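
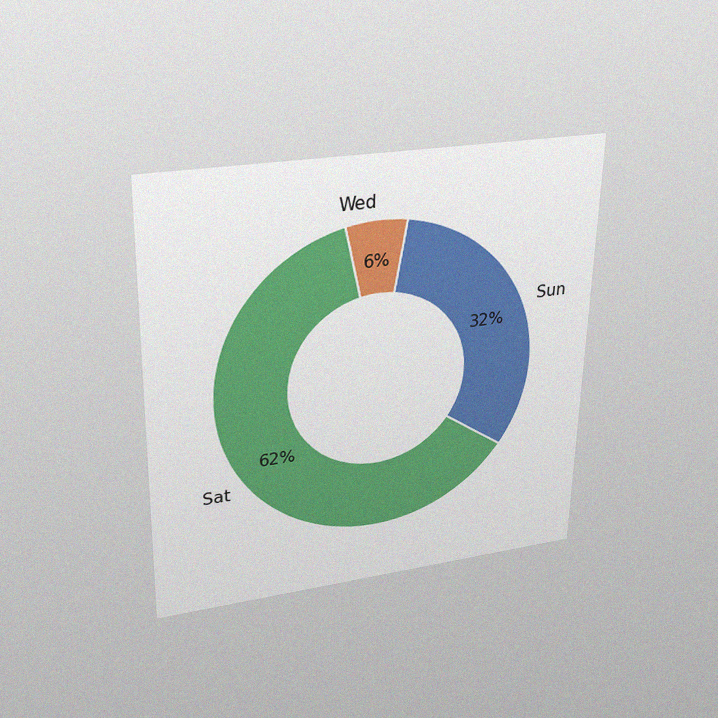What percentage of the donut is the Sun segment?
The chart is viewed slightly from above, with some photo noise. The Sun segment takes up 32% of the ring.

32%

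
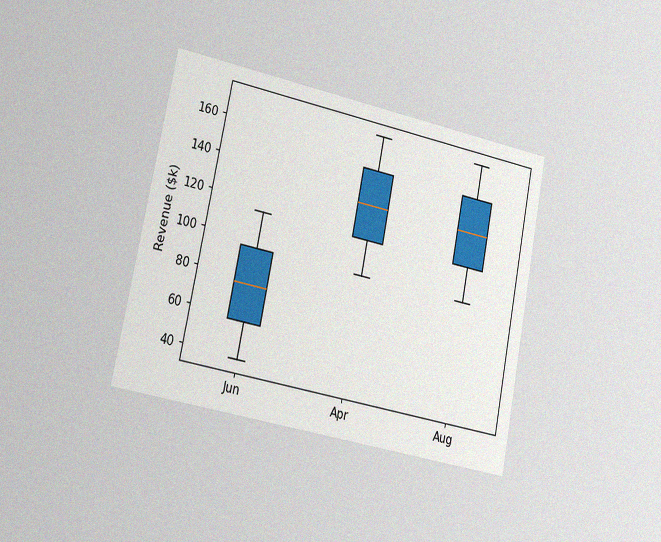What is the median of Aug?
$133k

The chart is tilted about 11° clockwise and viewed slightly from the left, with some photo noise. The median line in the Aug box sits at $133k.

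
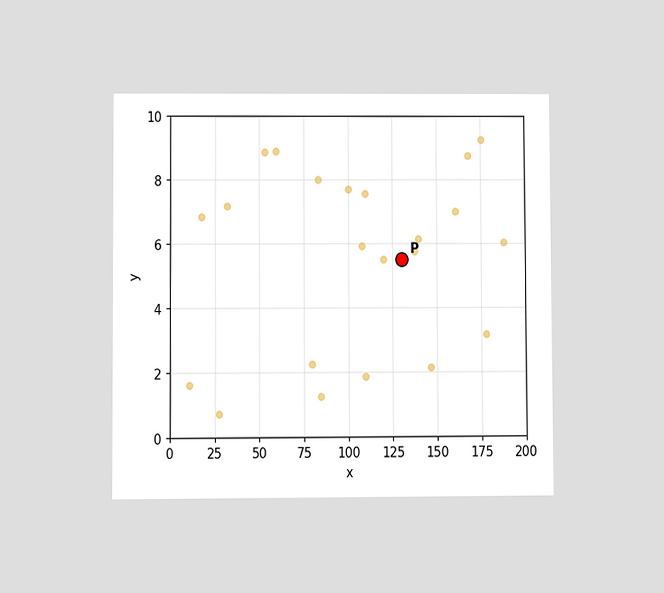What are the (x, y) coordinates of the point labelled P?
The chart is viewed at a slight angle. Following the gridlines from P to each axis, P sits at (130, 5.5).

(130, 5.5)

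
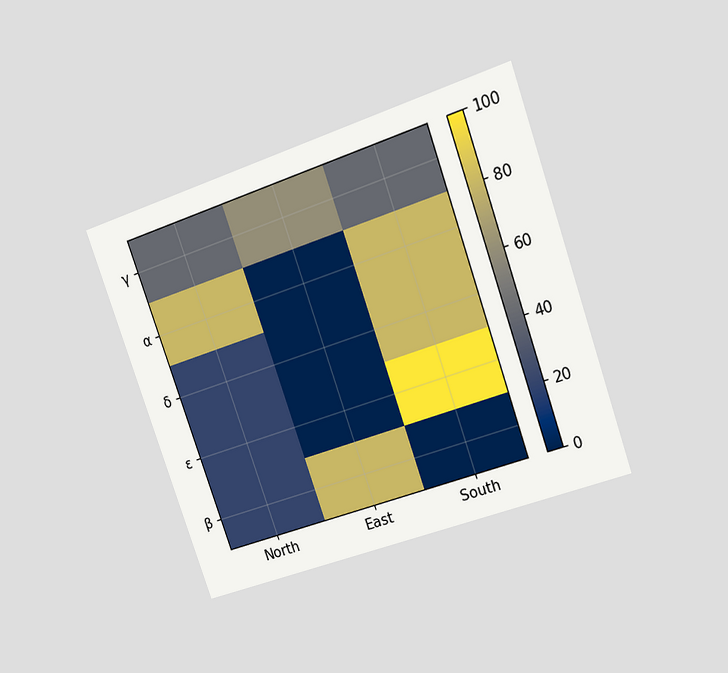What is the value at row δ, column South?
80

The chart is tilted about 19° counter-clockwise and viewed at a slight angle. Matching cell (δ, South) against the colorbar gives 80.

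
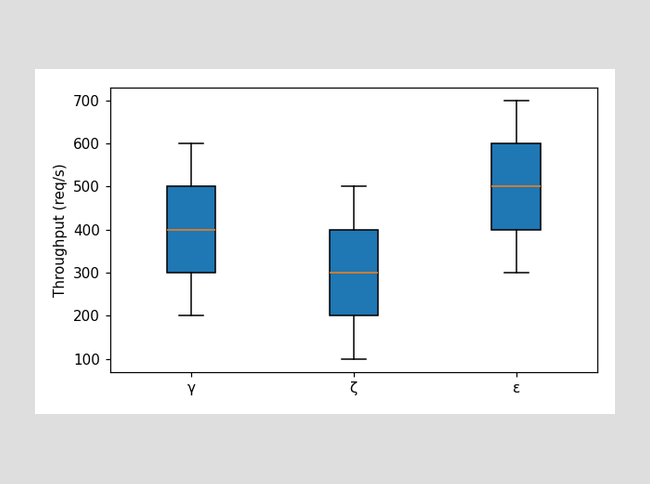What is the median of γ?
The median line in the γ box sits at 400req/s.

400req/s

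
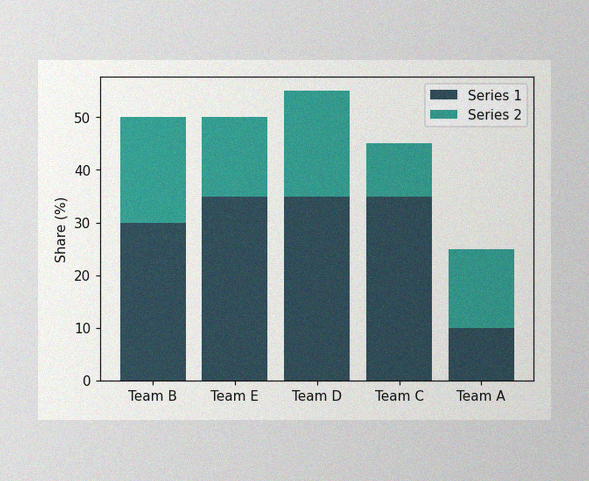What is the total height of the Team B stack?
The image has some photo noise and uneven lighting. The Team B stack's top reaches 50% on the y-axis.

50%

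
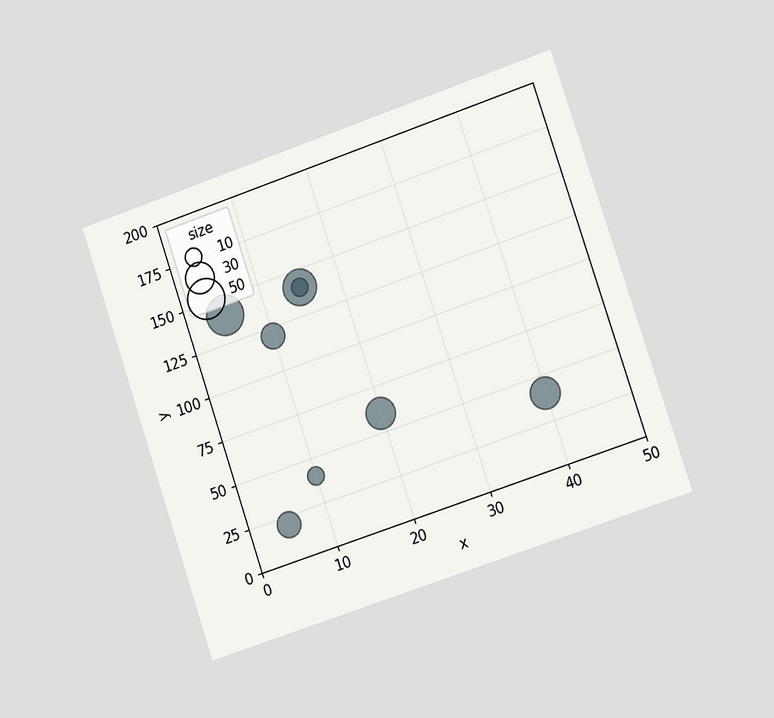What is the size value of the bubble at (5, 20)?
The chart is tilted about 19° counter-clockwise and viewed slightly from the right. Matching the bubble at (5, 20) against the size legend gives 20.

20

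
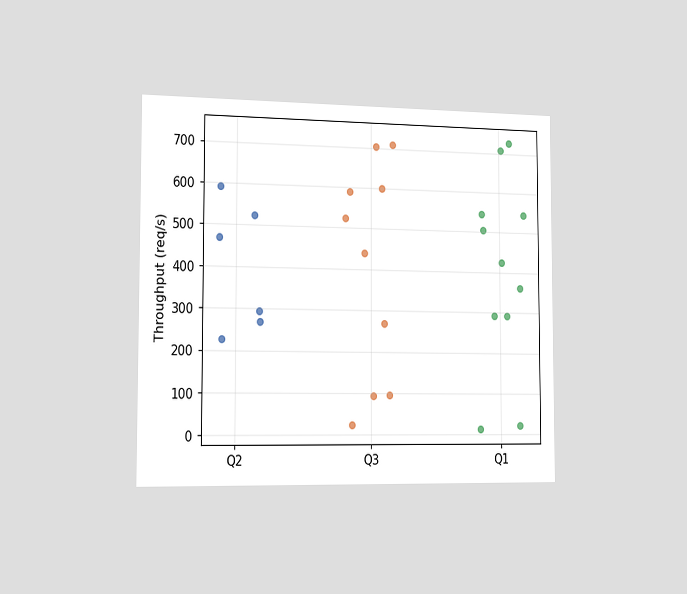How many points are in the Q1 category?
11

The chart is viewed slightly from the left. Counting the markers in the Q1 column gives 11.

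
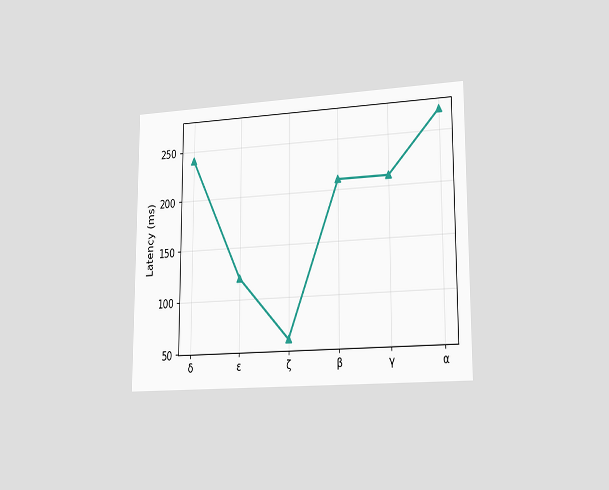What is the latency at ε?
120ms

The chart is viewed slightly from the right. At ε, the line is at 120ms.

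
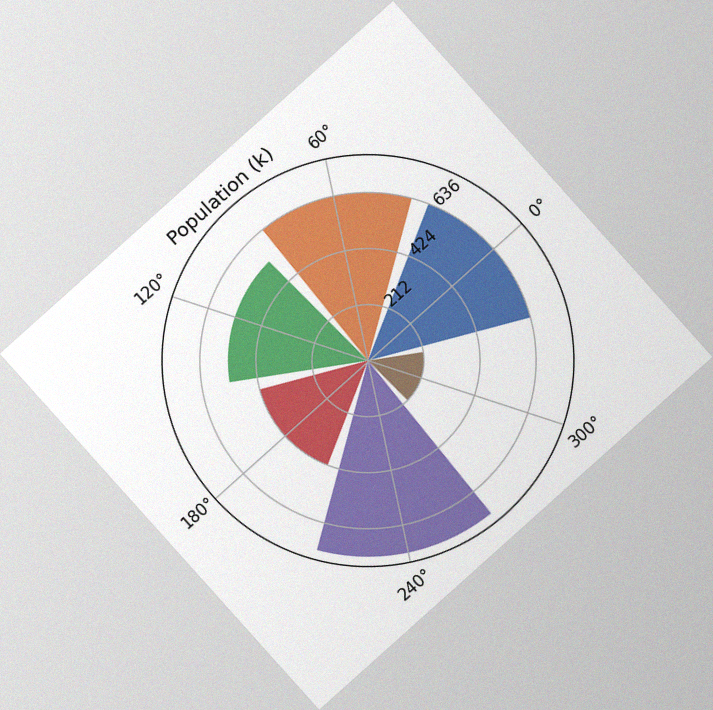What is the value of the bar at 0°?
The chart is tilted about 42° counter-clockwise, with some photo noise. The bar at 0° reaches 636k on the radial axis.

636k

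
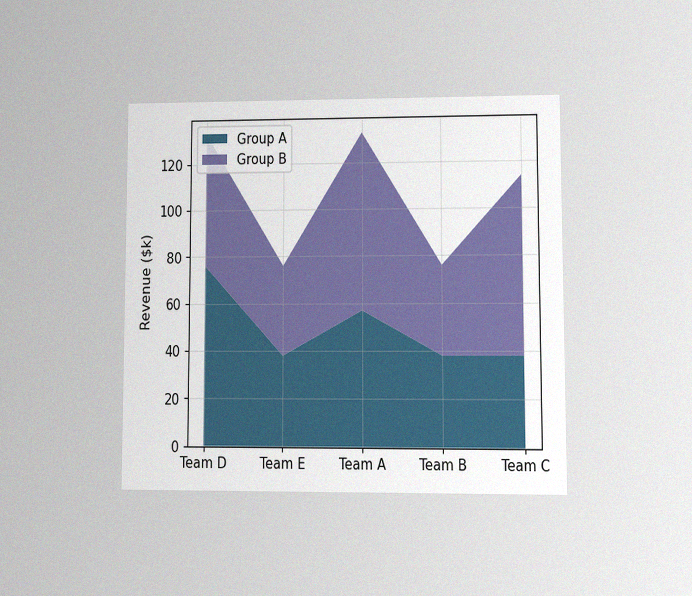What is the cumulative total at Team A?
$133k

The chart is viewed at a slight angle, with some photo noise. The stacked total at Team A reaches $133k.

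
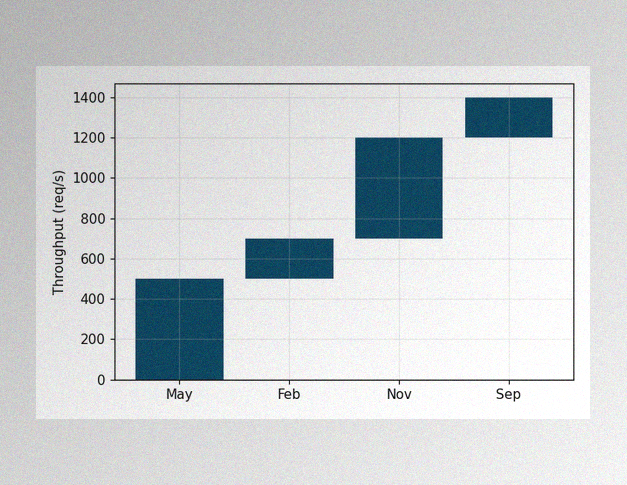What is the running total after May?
The image has some photo noise and uneven lighting. After May the running total reaches 500req/s.

500req/s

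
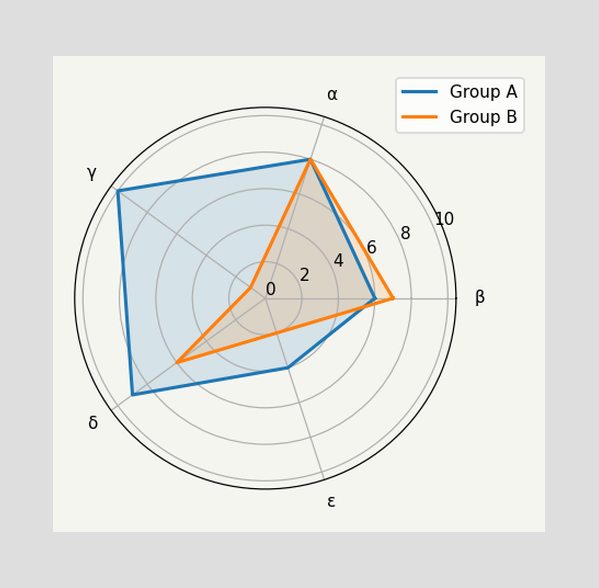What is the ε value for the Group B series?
On the ε axis, Group B reaches 2.

2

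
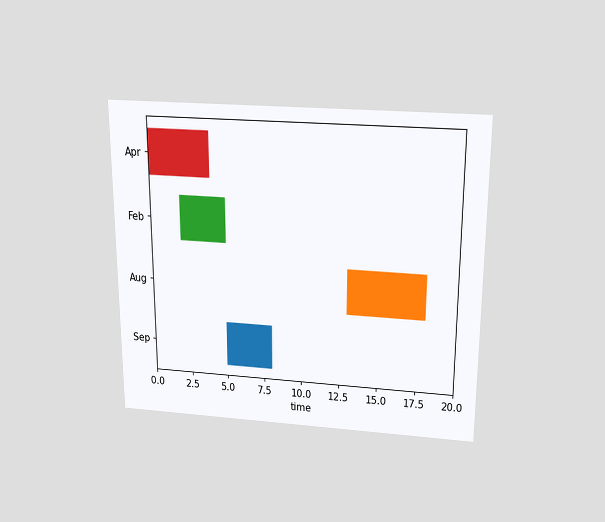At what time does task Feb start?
The chart is viewed slightly from above. The Feb bar begins at t=2.

2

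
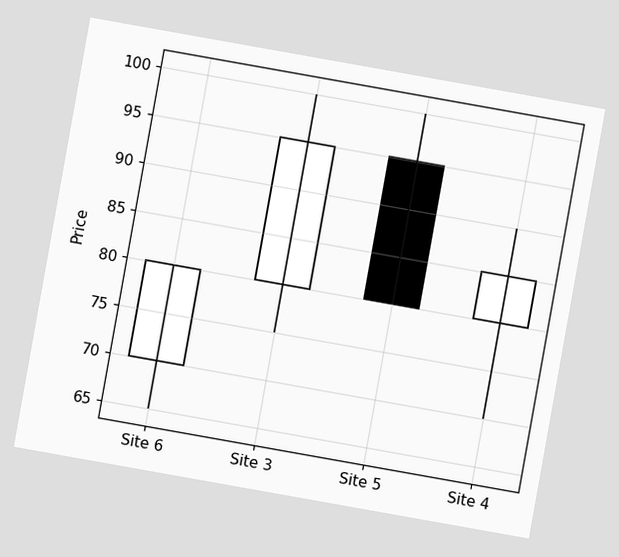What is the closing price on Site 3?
95

The chart is tilted about 10° clockwise. The Site 3 candle closes at 95.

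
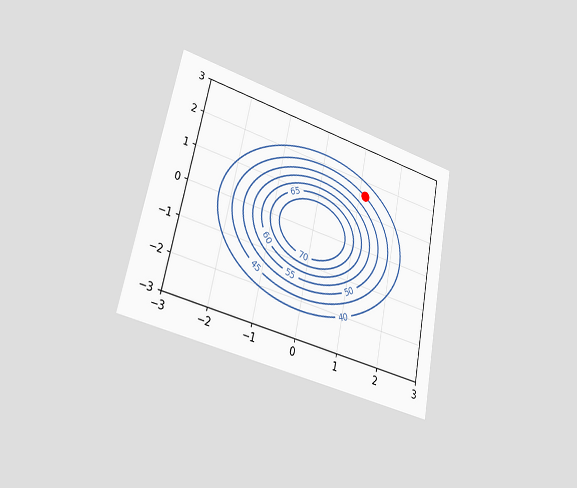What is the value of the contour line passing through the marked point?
45

The chart is tilted about 12° clockwise and viewed slightly from the left. The marked point sits on the contour labelled 45.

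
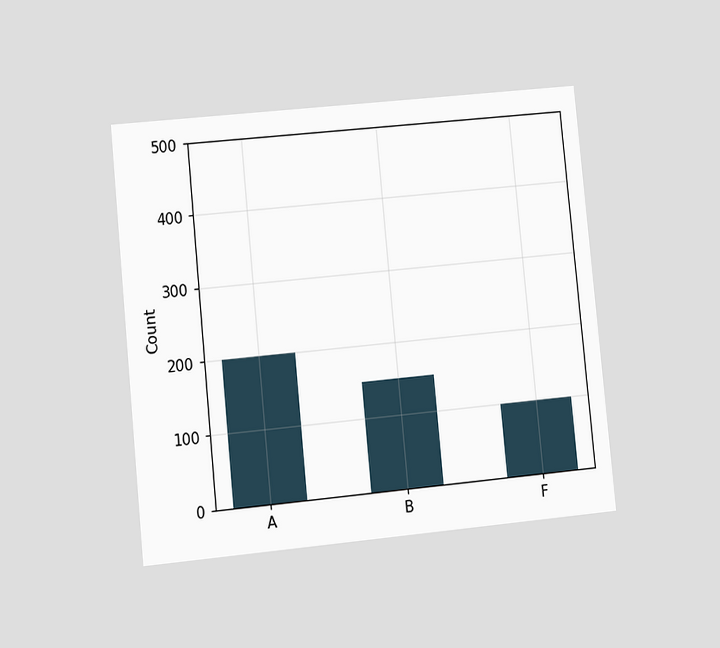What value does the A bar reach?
200

The chart is tilted about 6° counter-clockwise and viewed at a slight angle. Reading along the chart's y-axis, the A bar reaches 200.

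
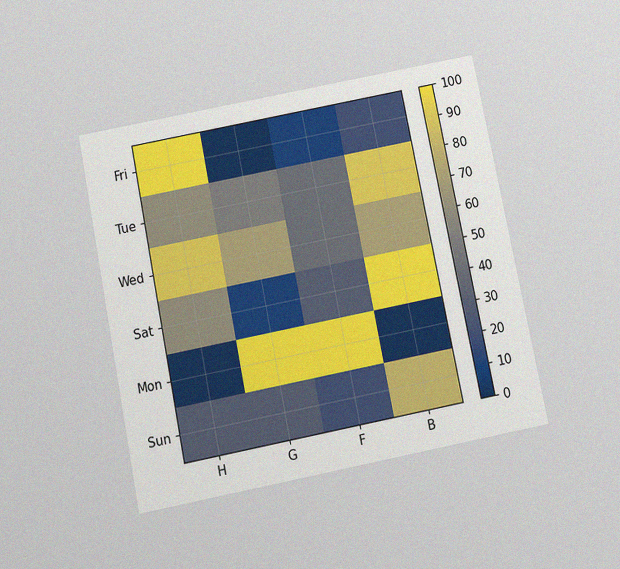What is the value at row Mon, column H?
0

The chart is tilted about 11° counter-clockwise and viewed slightly from below, with some photo noise. Matching cell (Mon, H) against the colorbar gives 0.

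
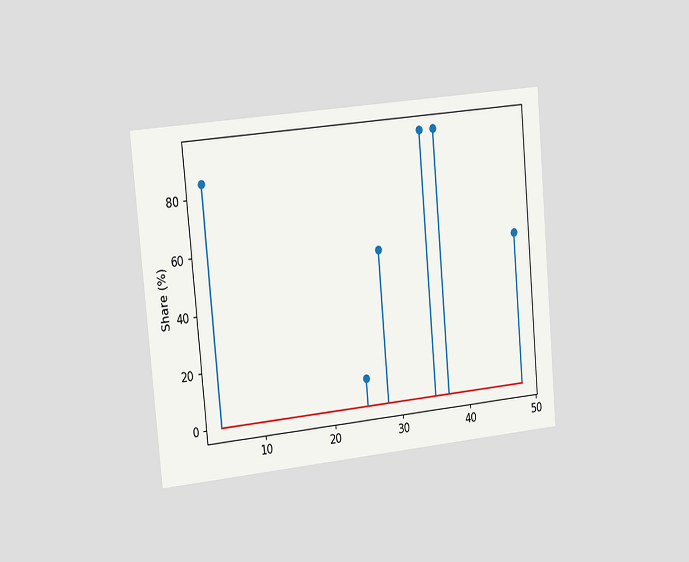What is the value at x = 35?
95%

The chart is tilted about 5° counter-clockwise and viewed slightly from the left. The stem at x=35 reaches 95%.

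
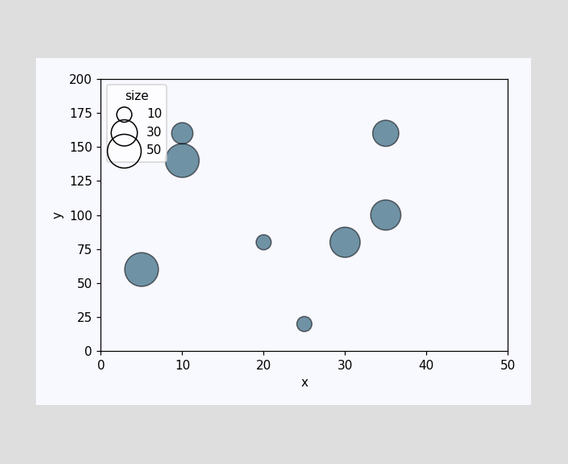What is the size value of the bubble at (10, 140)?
Matching the bubble at (10, 140) against the size legend gives 50.

50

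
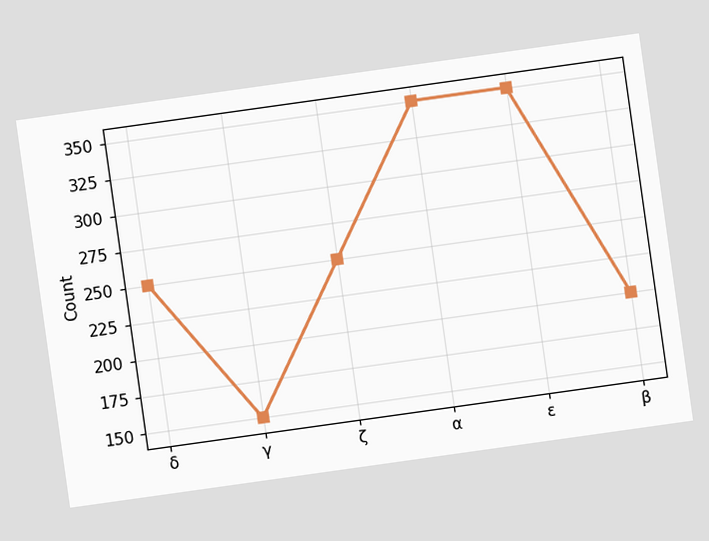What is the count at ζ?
250

The chart is tilted about 8° counter-clockwise. At ζ, the line is at 250.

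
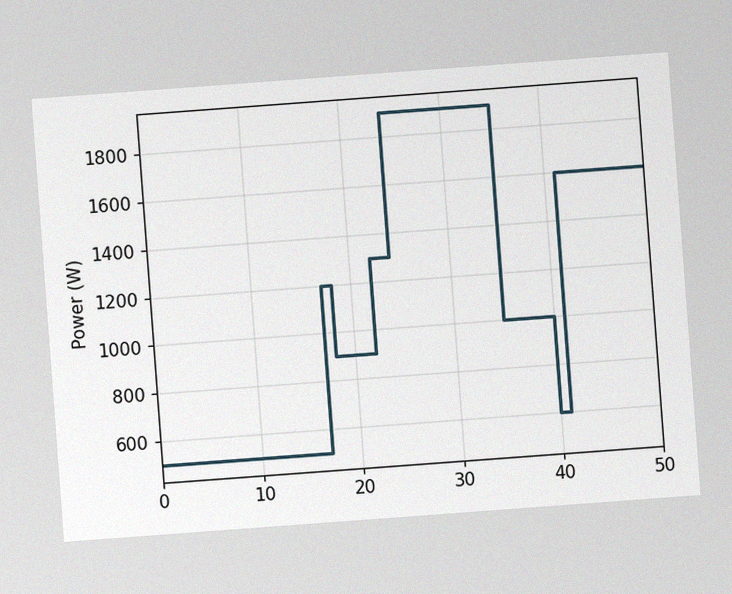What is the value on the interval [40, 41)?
The chart is tilted about 4° counter-clockwise, with some photo noise. On [40, 41) the step sits at 600W.

600W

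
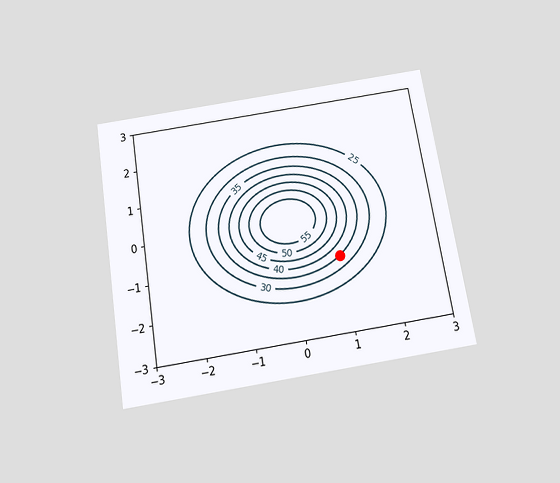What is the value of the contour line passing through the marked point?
The chart is tilted about 9° counter-clockwise and viewed slightly from below. The marked point sits on the contour labelled 35.

35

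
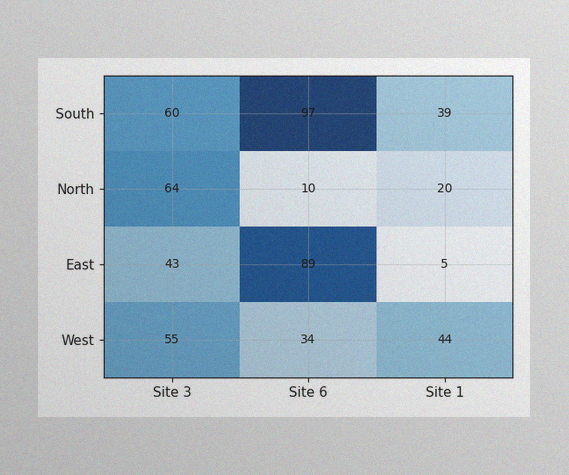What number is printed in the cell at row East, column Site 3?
43

The image has some photo noise and uneven lighting. The (East, Site 3) cell reads 43.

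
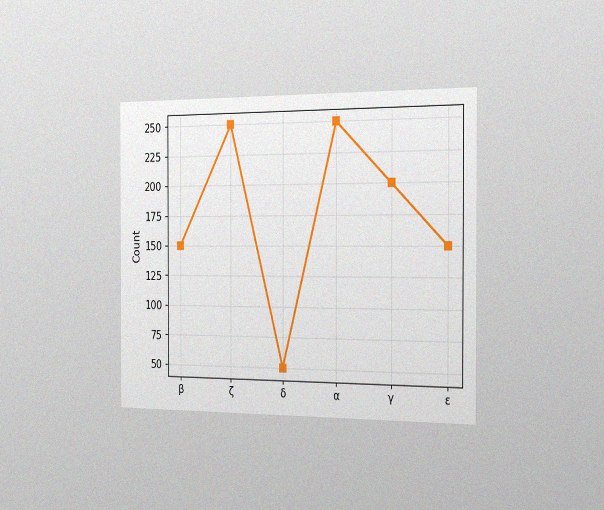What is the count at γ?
The chart is viewed slightly from the right, with some photo noise. At γ, the line is at 200.

200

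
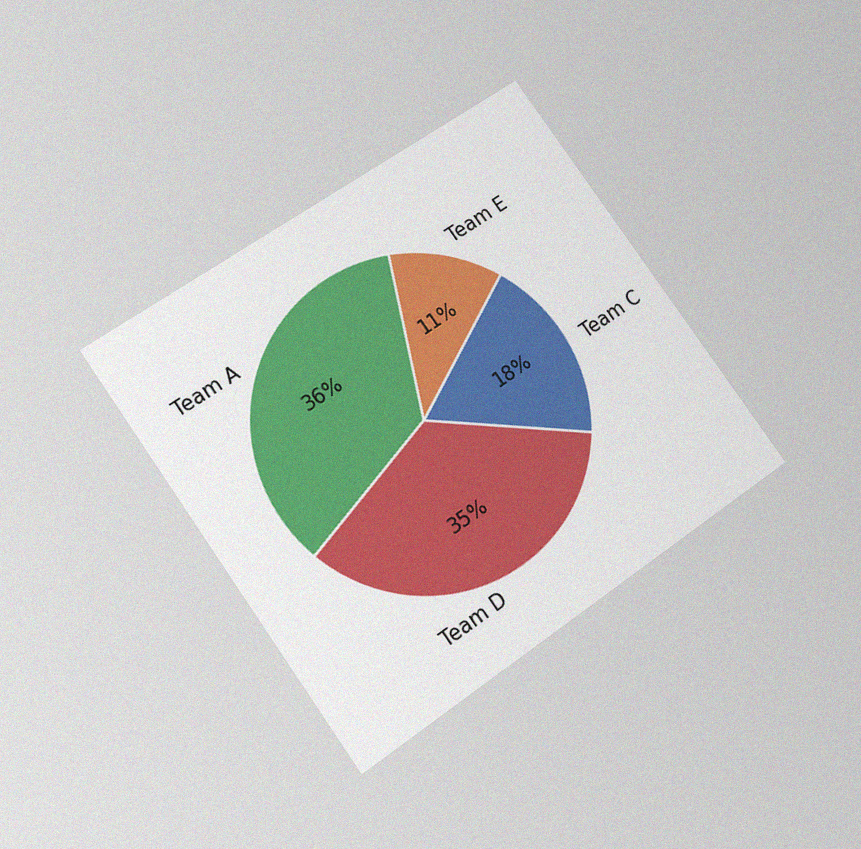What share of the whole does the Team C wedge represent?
18%

The chart is tilted about 35° counter-clockwise and viewed slightly from below, with some photo noise. The Team C slice takes up 18% of the pie.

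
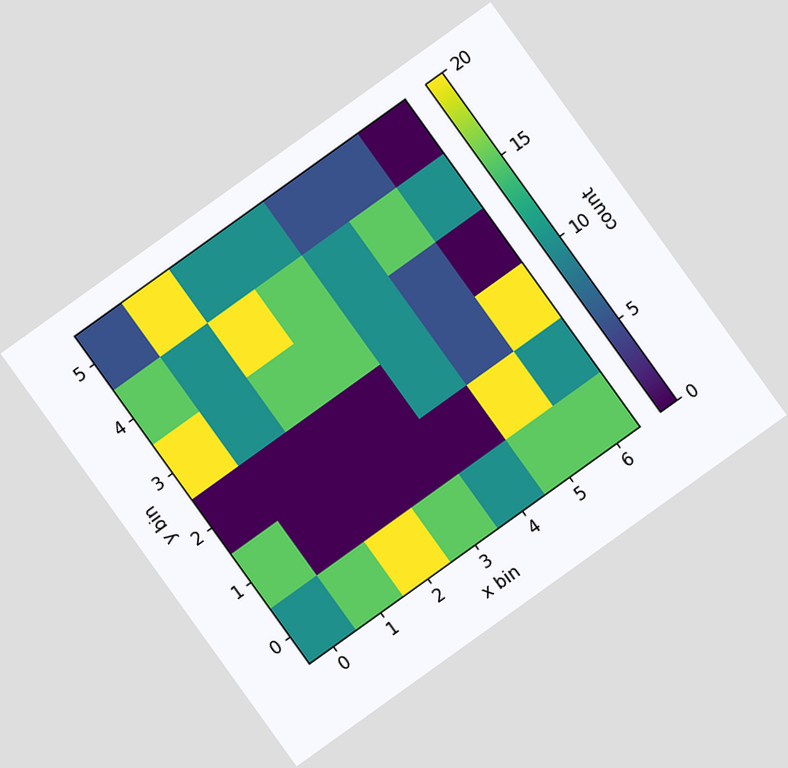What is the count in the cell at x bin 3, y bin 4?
The chart is tilted about 36° counter-clockwise. Matching the cell (3, 4) against the colorbar gives 15.

15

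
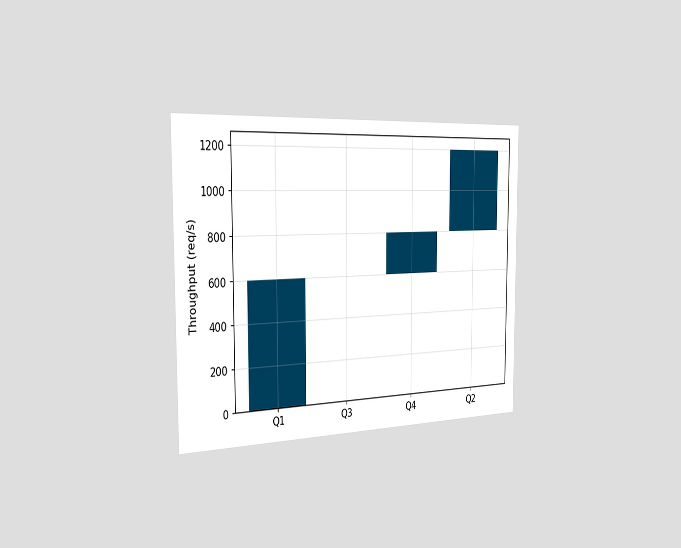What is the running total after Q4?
The chart is viewed slightly from the left. After Q4 the running total reaches 800req/s.

800req/s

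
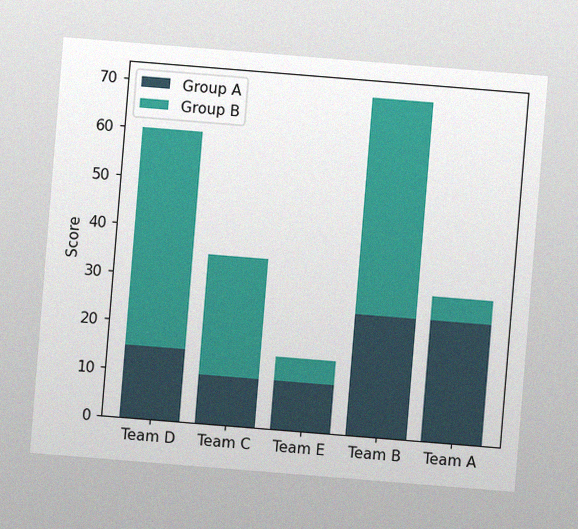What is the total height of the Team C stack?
35

The chart is tilted about 5° clockwise, with some photo noise. The Team C stack's top reaches 35 on the y-axis.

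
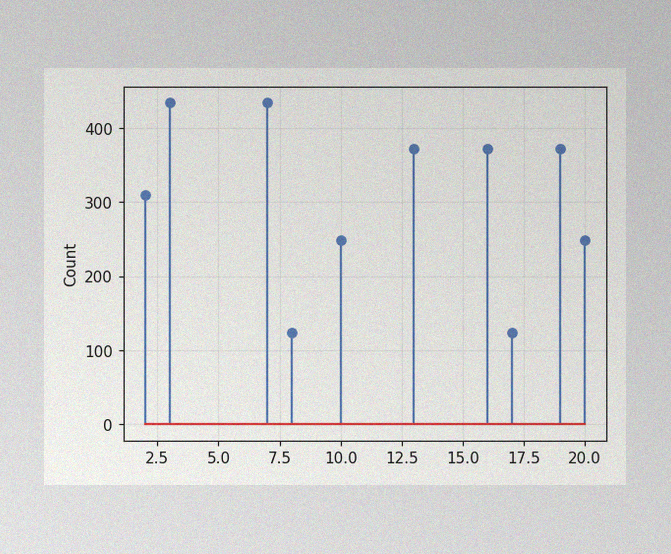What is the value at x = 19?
The image has some photo noise and uneven lighting. The stem at x=19 reaches 372.

372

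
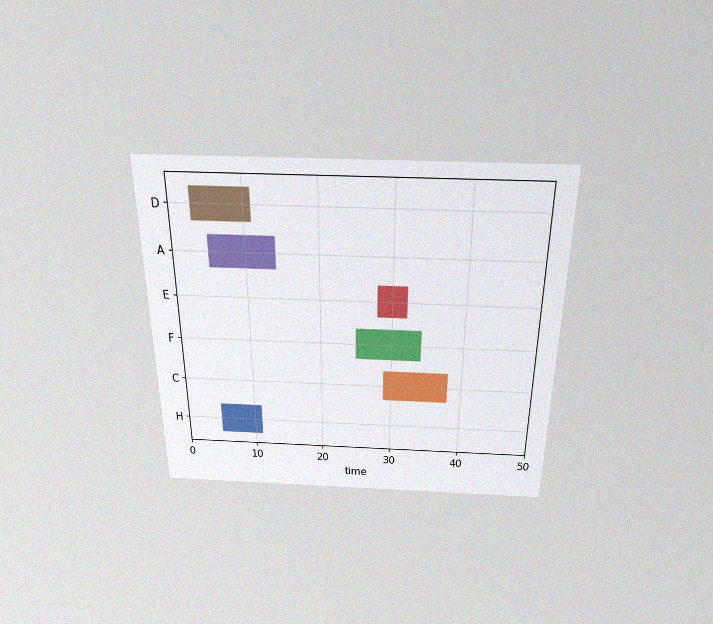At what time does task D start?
3

The chart is viewed slightly from above, with some photo noise. The D bar begins at t=3.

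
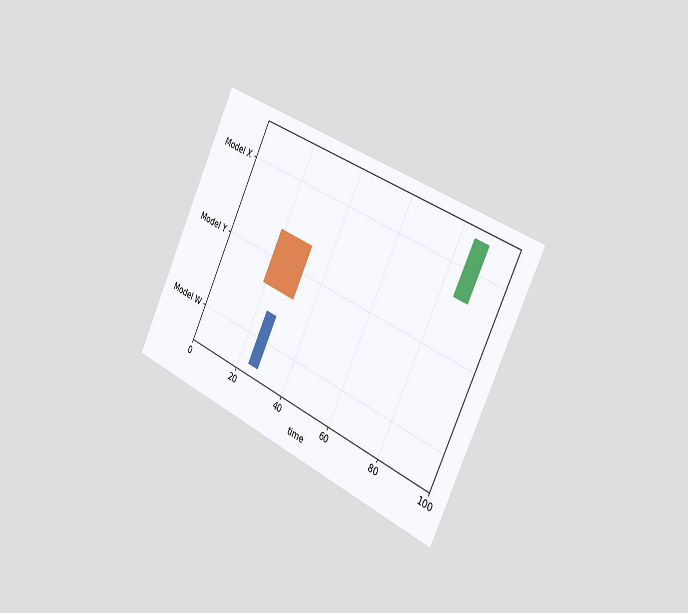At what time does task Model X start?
The chart is tilted about 26° clockwise and viewed slightly from the right. The Model X bar begins at t=85.

85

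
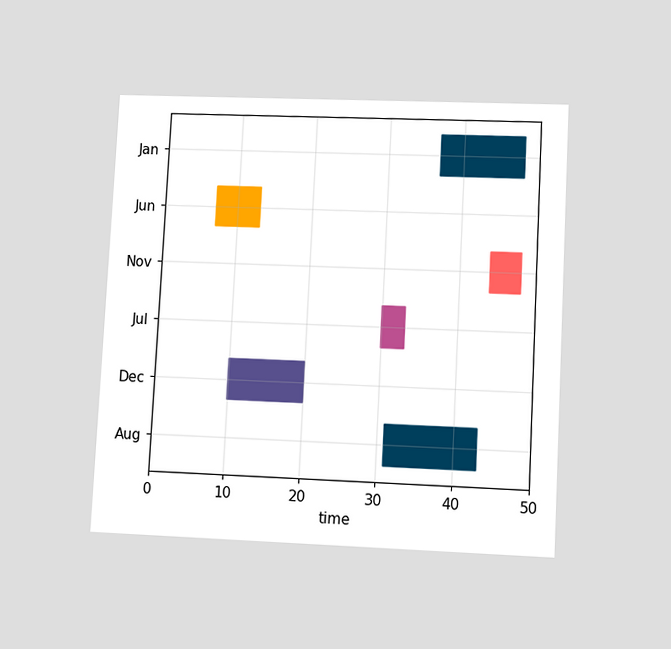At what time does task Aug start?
The chart is tilted about 3° clockwise and viewed at a slight angle. The Aug bar begins at t=31.

31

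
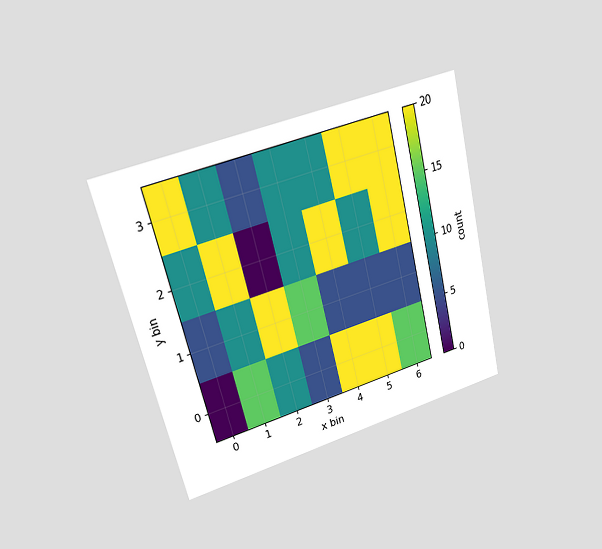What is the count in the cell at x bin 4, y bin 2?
20

The chart is tilted about 14° counter-clockwise and viewed at a slight angle. Matching the cell (4, 2) against the colorbar gives 20.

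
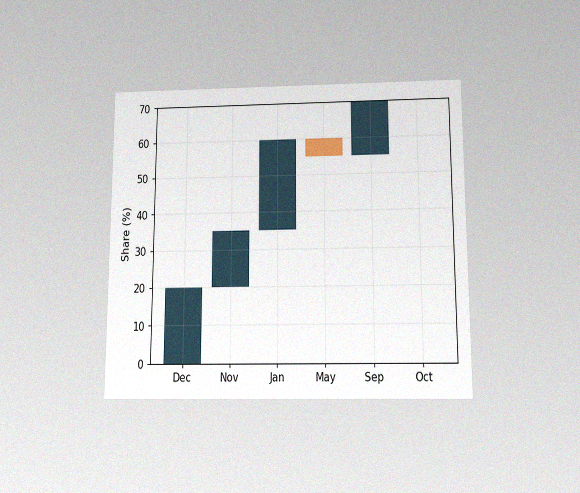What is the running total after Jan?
The chart is viewed slightly from below, with some photo noise. After Jan the running total reaches 60%.

60%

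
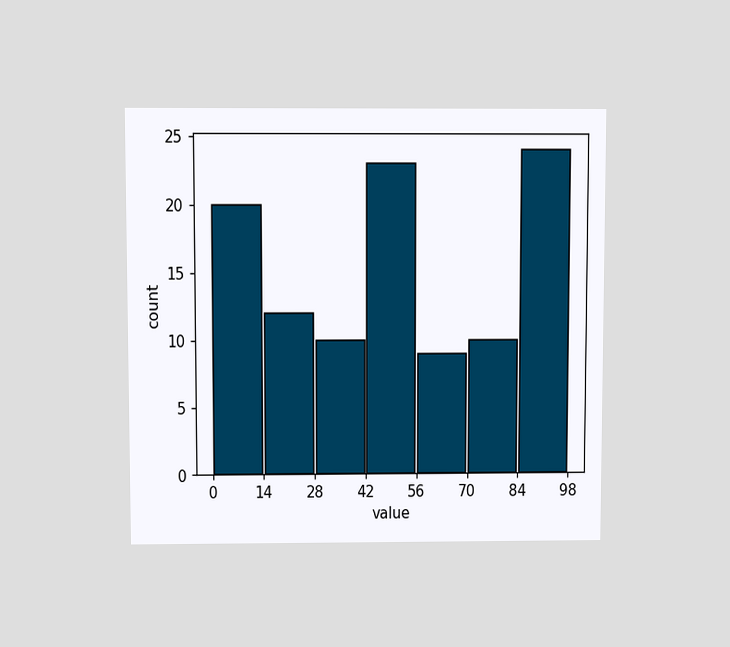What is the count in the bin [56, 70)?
The chart is viewed slightly from above. The [56, 70) bin has height 9.

9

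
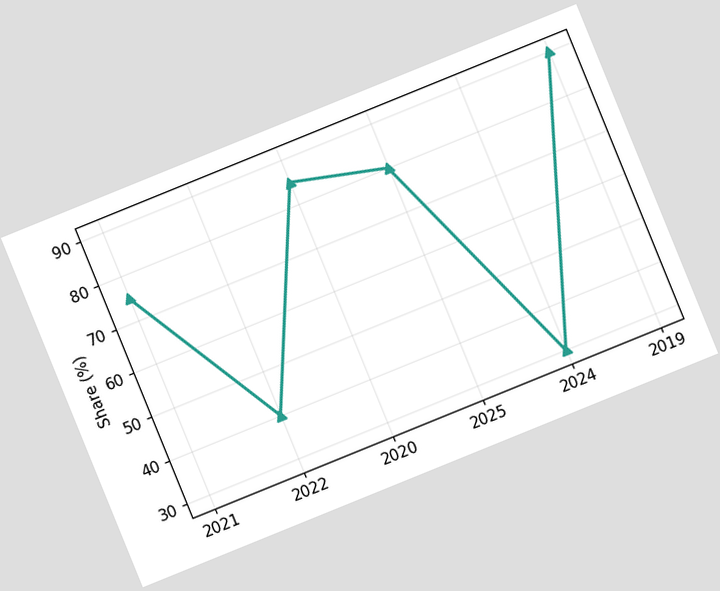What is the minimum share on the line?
30%

The chart is tilted about 22° counter-clockwise. The lowest point is at 2024, and reading across to the y-axis gives 30%.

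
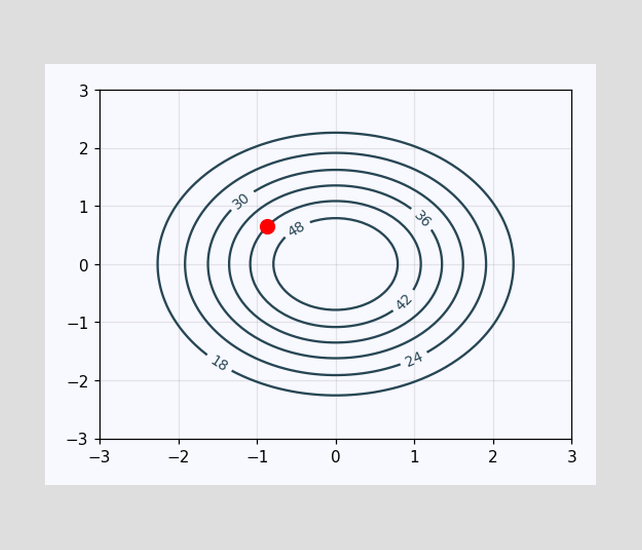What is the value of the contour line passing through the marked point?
42

The marked point sits on the contour labelled 42.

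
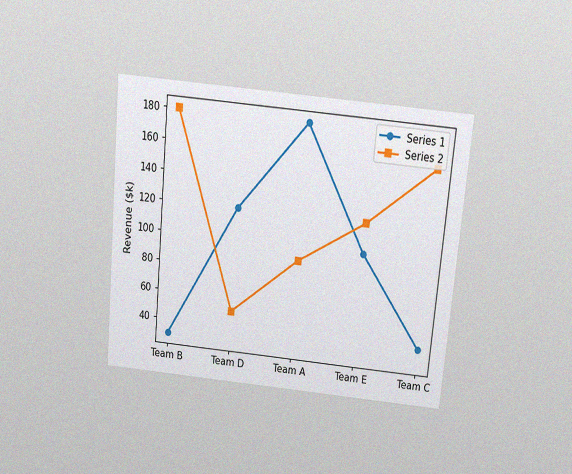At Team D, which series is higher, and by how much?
Series 1, by $70k

The chart is tilted about 5° clockwise and viewed slightly from above, with some photo noise. At Team D, Series 1 sits above the other line by $70k.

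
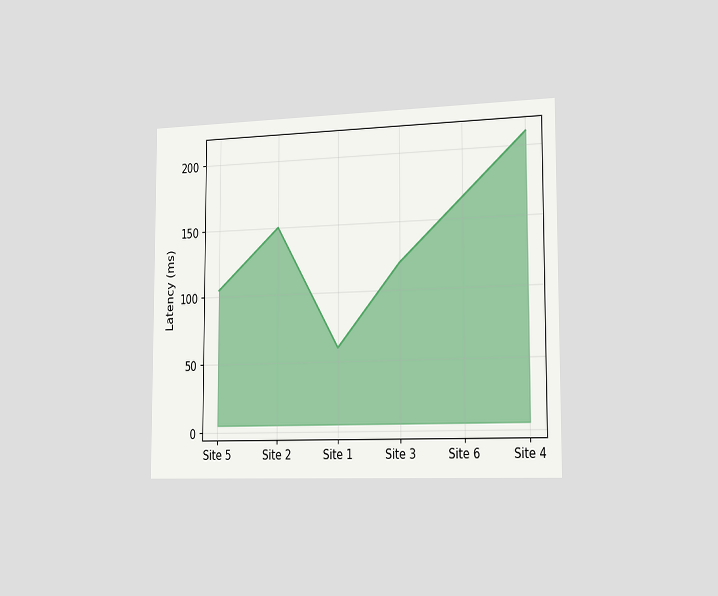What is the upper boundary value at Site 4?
210ms

The chart is viewed slightly from the right. At Site 4 the upper boundary is at 210ms.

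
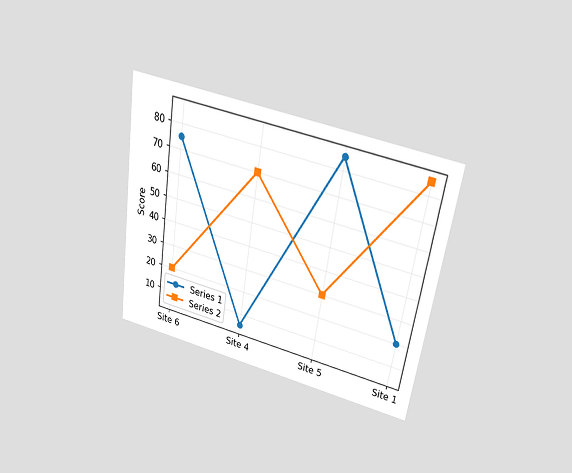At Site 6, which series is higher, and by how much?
Series 1, by 55

The chart is tilted about 9° clockwise and viewed slightly from above. At Site 6, Series 1 sits above the other line by 55.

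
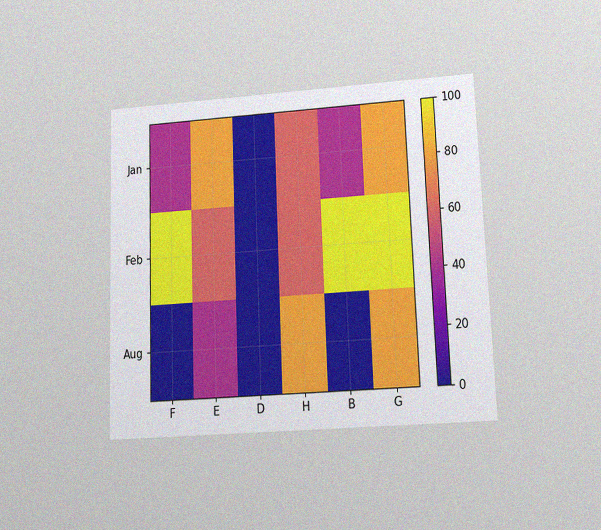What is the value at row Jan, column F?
The chart is tilted about 2° counter-clockwise and viewed at a slight angle, with some photo noise. Matching cell (Jan, F) against the colorbar gives 40.

40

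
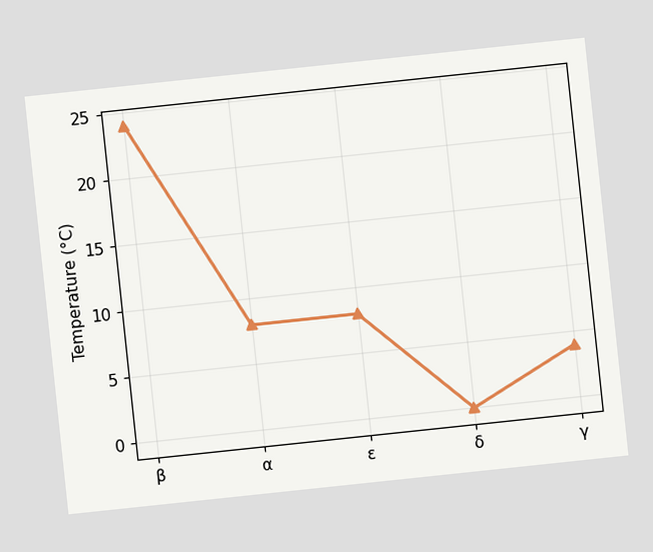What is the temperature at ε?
8°C

The chart is tilted about 6° counter-clockwise. At ε, the line is at 8°C.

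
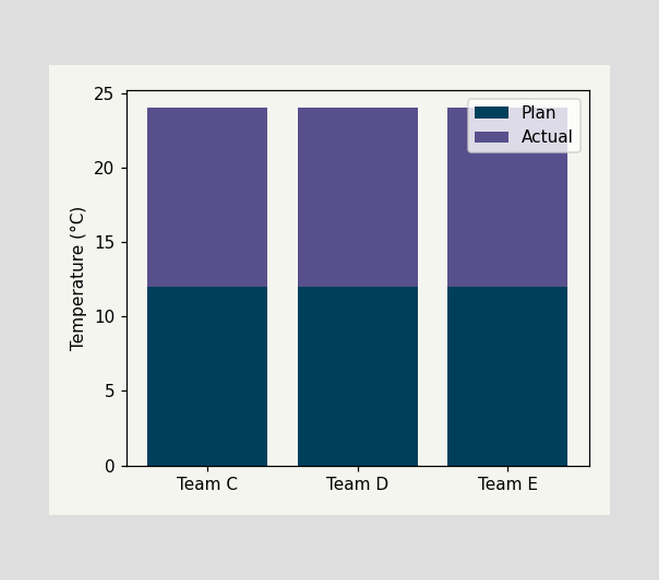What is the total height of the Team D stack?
The Team D stack's top reaches 24°C on the y-axis.

24°C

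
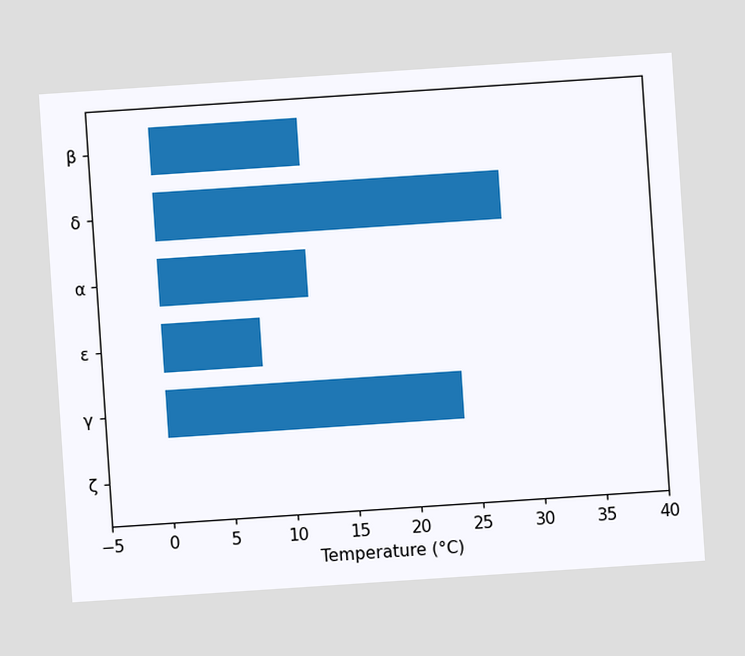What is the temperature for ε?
The chart is tilted about 4° counter-clockwise. Reading along the chart's x-axis, the ε bar reaches 8°C.

8°C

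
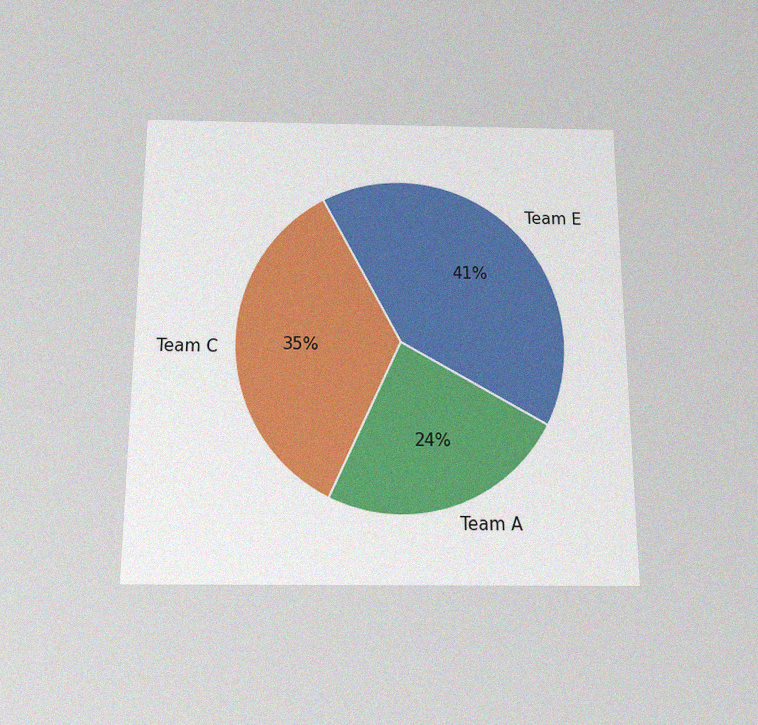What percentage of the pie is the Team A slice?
The chart is viewed slightly from below, with some photo noise. The Team A slice takes up 24% of the pie.

24%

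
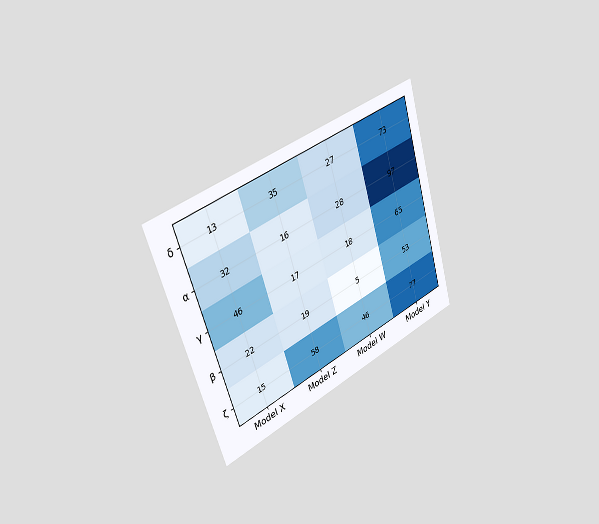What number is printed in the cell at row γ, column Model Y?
The chart is tilted about 18° counter-clockwise and viewed slightly from the left. The (γ, Model Y) cell reads 65.

65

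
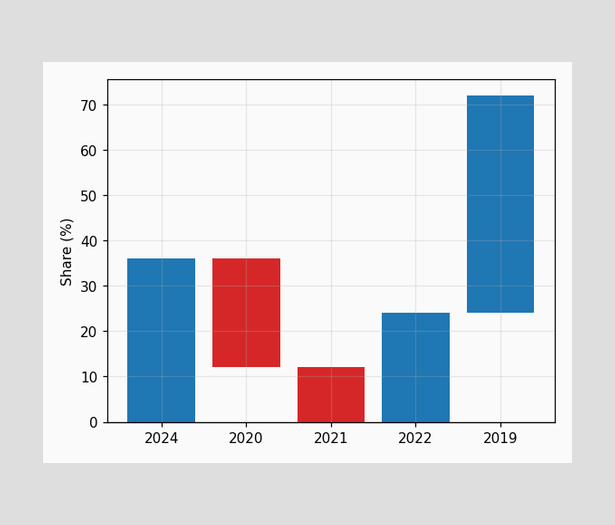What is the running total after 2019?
After 2019 the running total reaches 72%.

72%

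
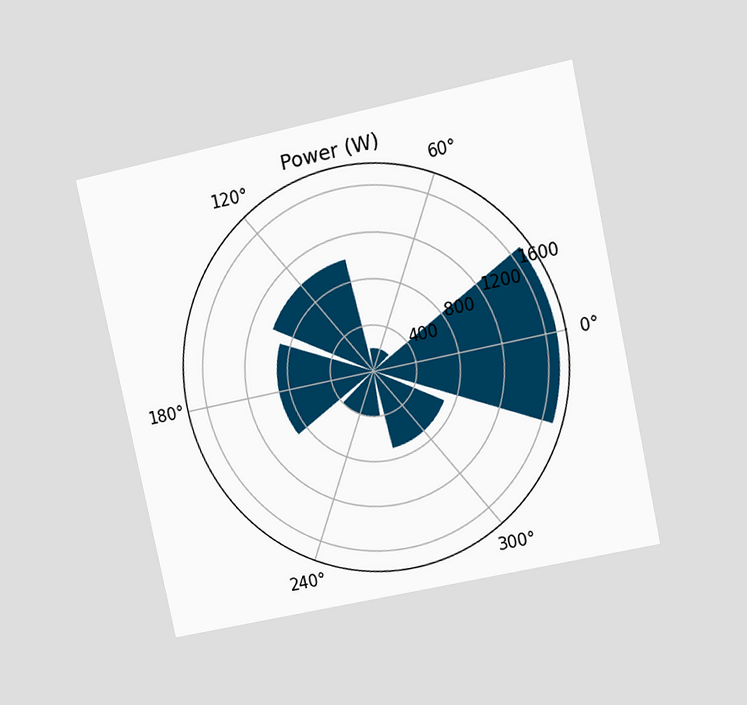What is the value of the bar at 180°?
900W

The chart is tilted about 12° counter-clockwise and viewed at a slight angle. The bar at 180° reaches 900W on the radial axis.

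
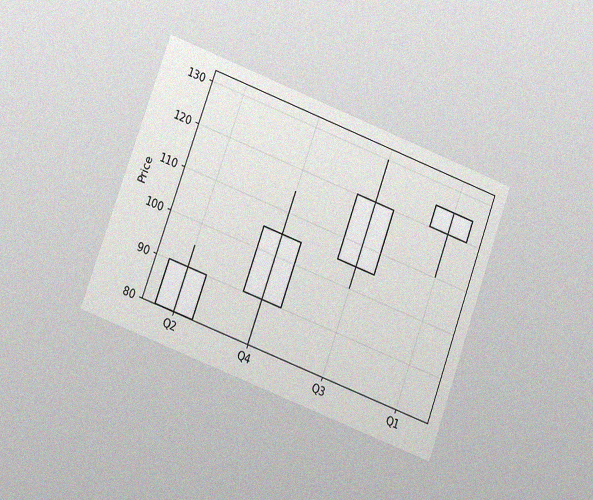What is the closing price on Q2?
90

The chart is tilted about 20° clockwise and viewed at a slight angle, with some photo noise. The Q2 candle closes at 90.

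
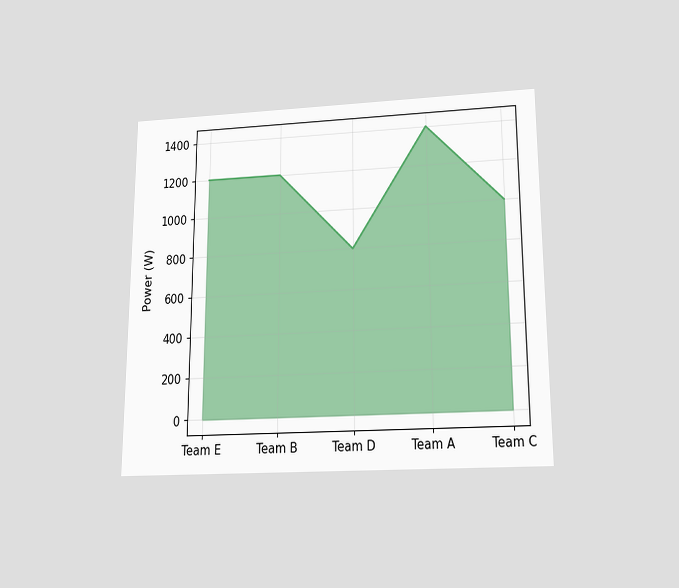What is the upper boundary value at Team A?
1400W

The chart is viewed slightly from below. At Team A the upper boundary is at 1400W.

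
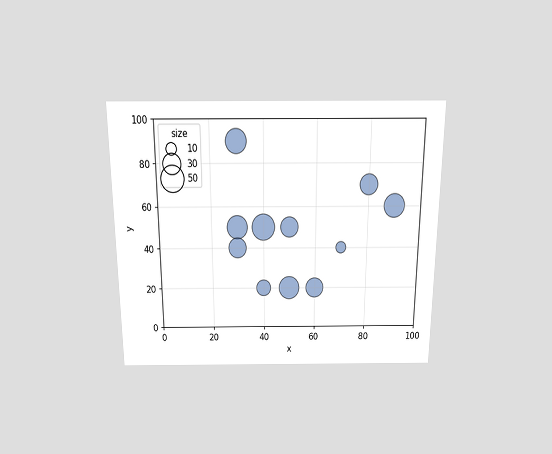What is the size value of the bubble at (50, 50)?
30

The chart is viewed slightly from above. Matching the bubble at (50, 50) against the size legend gives 30.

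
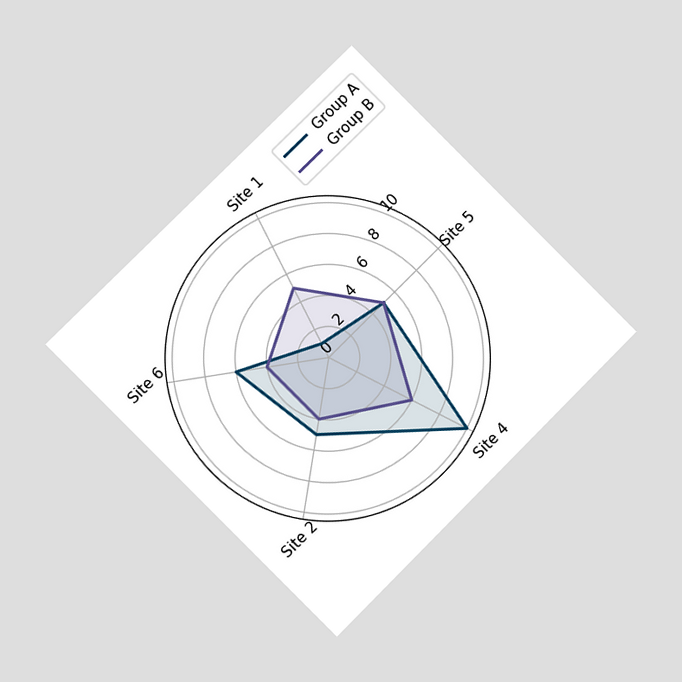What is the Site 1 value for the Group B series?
The chart is tilted about 45° counter-clockwise and viewed at a slight angle. On the Site 1 axis, Group B reaches 5.

5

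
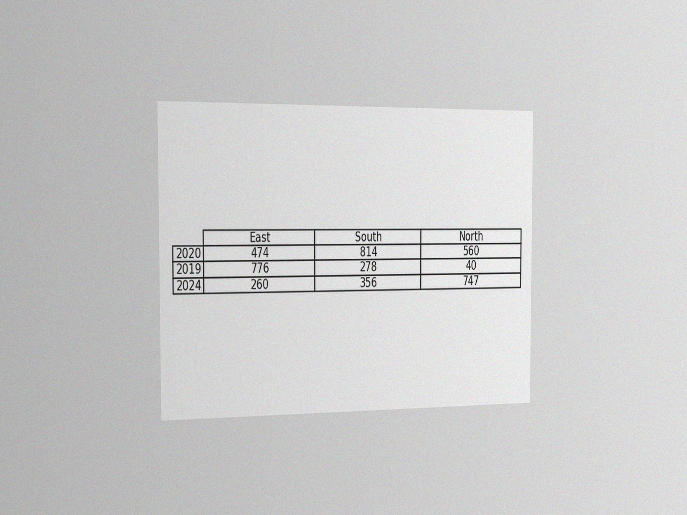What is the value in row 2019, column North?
40

The chart is viewed slightly from the left, with some photo noise. The (2019, North) cell reads 40.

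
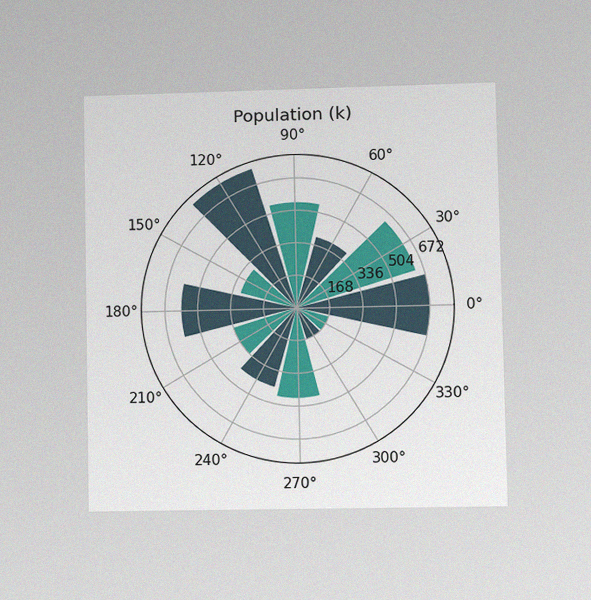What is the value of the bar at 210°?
The chart is viewed at a slight angle, with some photo noise. The bar at 210° reaches 336k on the radial axis.

336k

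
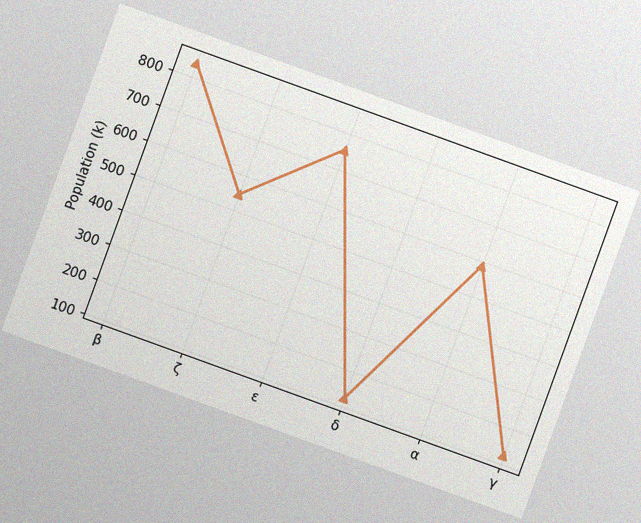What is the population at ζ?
The chart is tilted about 20° clockwise, with some photo noise. At ζ, the line is at 546k.

546k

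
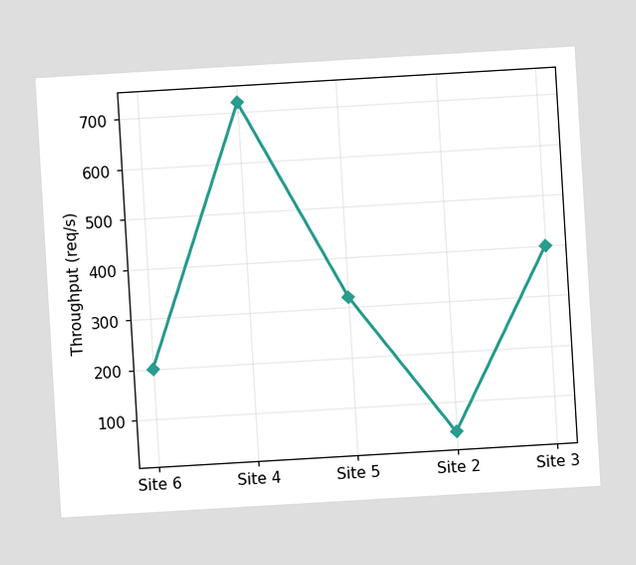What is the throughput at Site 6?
The chart is tilted about 3° counter-clockwise. At Site 6, the line is at 200req/s.

200req/s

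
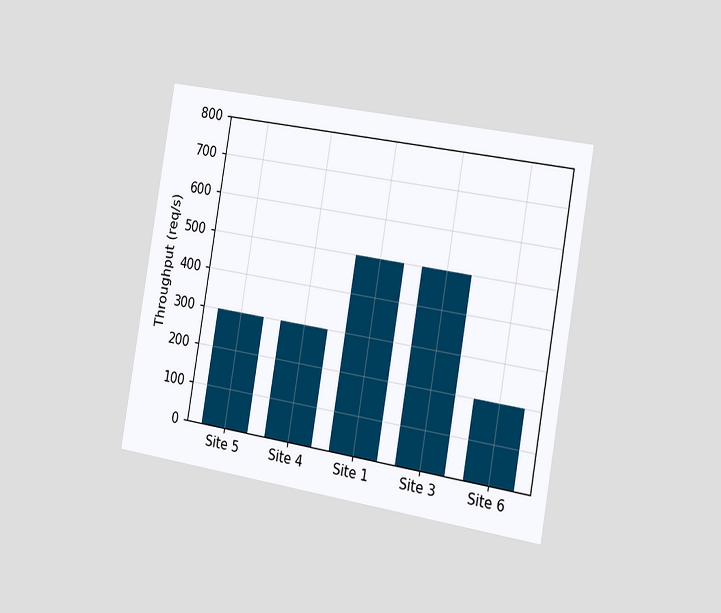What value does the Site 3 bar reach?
500req/s

The chart is tilted about 10° clockwise and viewed slightly from the right. Reading along the chart's y-axis, the Site 3 bar reaches 500req/s.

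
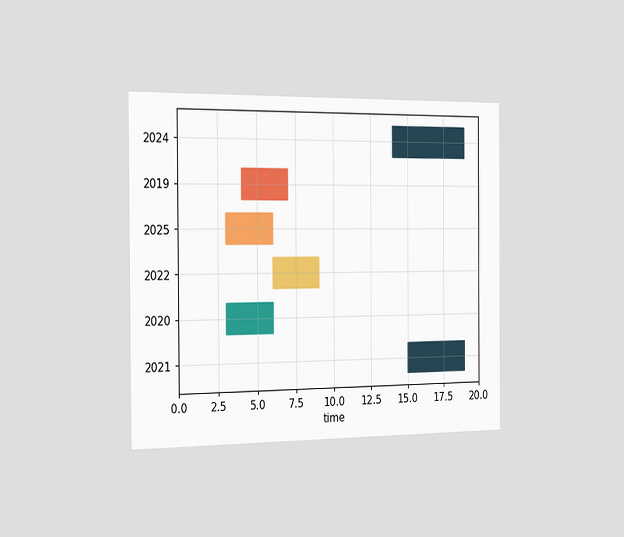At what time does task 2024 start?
The chart is viewed slightly from the left. The 2024 bar begins at t=14.

14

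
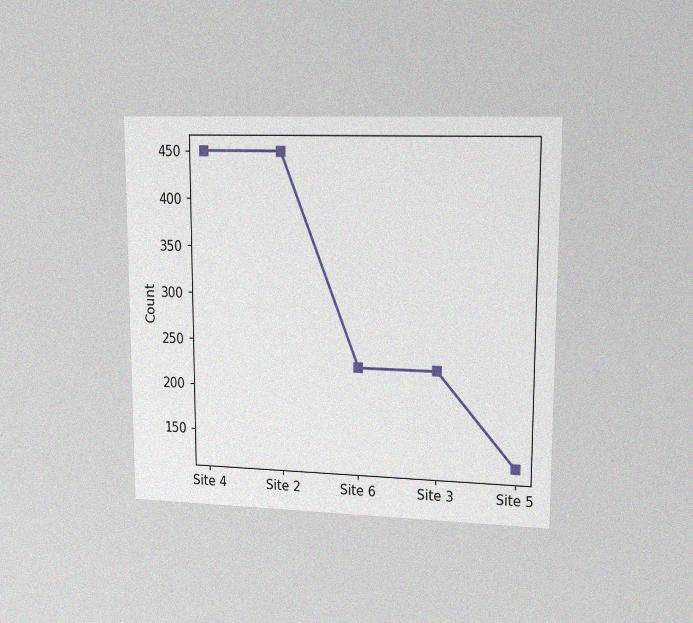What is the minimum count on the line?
The chart is viewed at a slight angle, with some photo noise. The lowest point is at Site 5, and reading across to the y-axis gives 125.

125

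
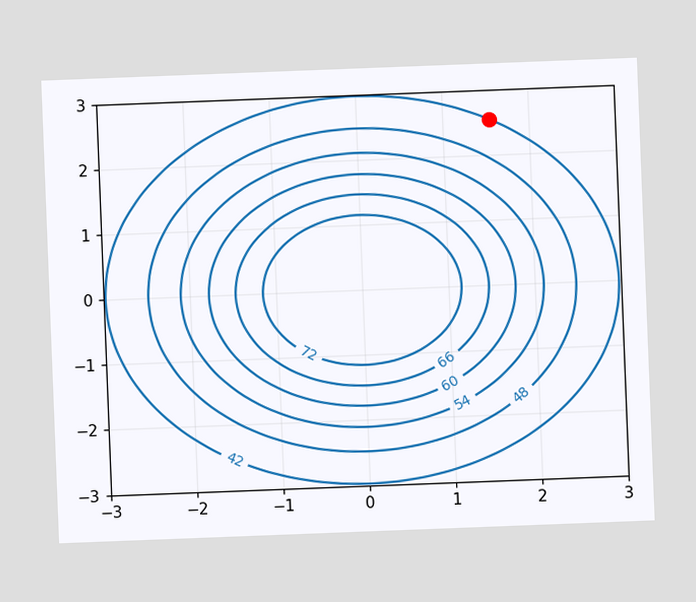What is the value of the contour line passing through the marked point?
42

The chart is tilted about 2° counter-clockwise. The marked point sits on the contour labelled 42.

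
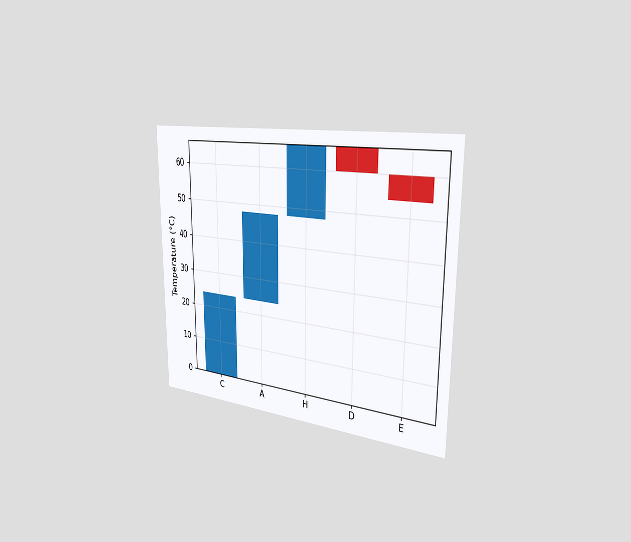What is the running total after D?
The chart is viewed slightly from the right. After D the running total reaches 60°C.

60°C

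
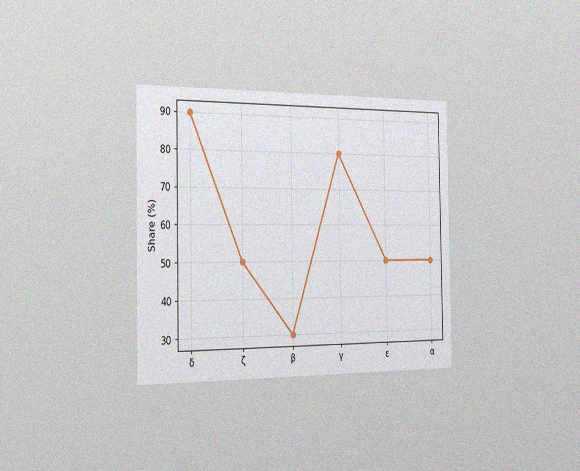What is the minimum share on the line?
30%

The chart is viewed slightly from the left, with some photo noise. The lowest point is at β, and reading across to the y-axis gives 30%.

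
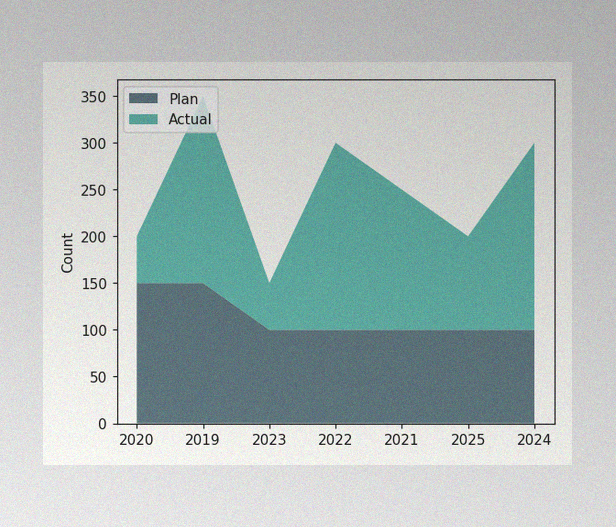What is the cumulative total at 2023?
The image has some photo noise and uneven lighting. The stacked total at 2023 reaches 150.

150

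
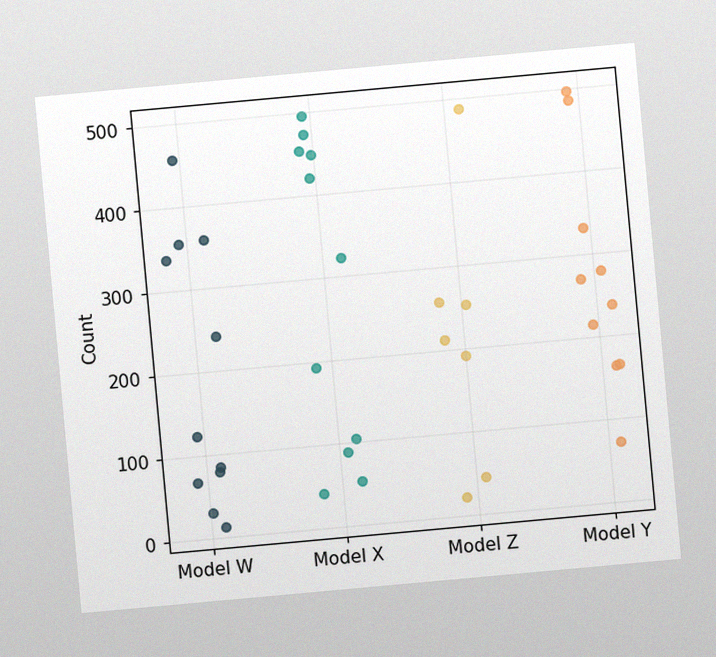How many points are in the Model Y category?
The chart is tilted about 5° counter-clockwise, with some photo noise. Counting the markers in the Model Y column gives 10.

10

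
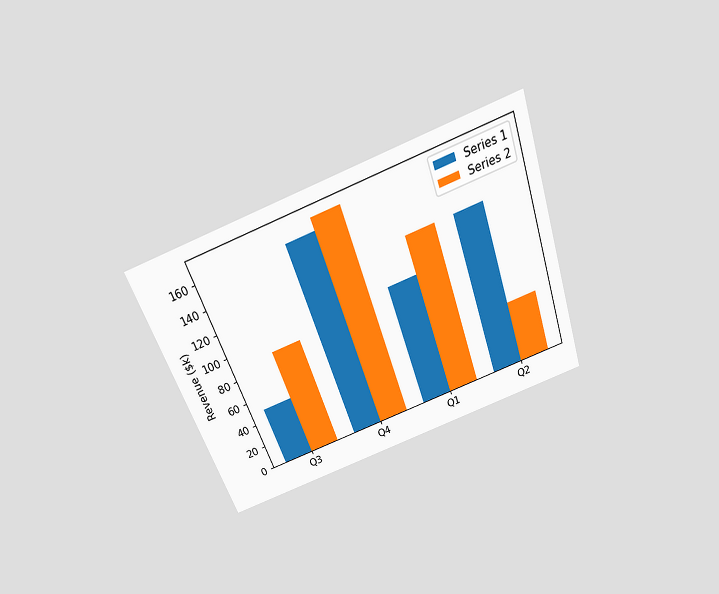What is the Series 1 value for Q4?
The chart is tilted about 20° counter-clockwise and viewed slightly from above. The Series 1 bar at Q4 reaches $160k on the y-axis.

$160k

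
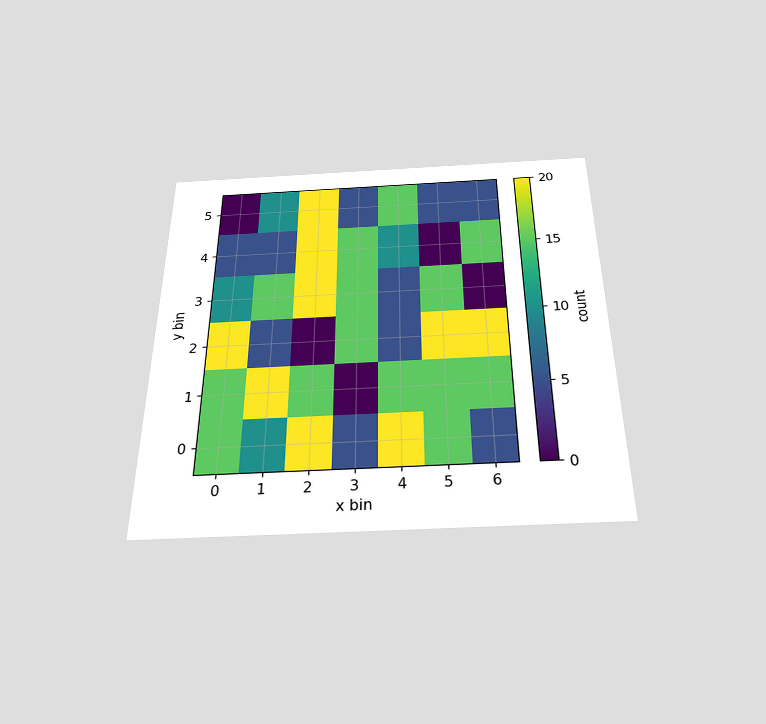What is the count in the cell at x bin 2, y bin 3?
20

The chart is viewed slightly from below. Matching the cell (2, 3) against the colorbar gives 20.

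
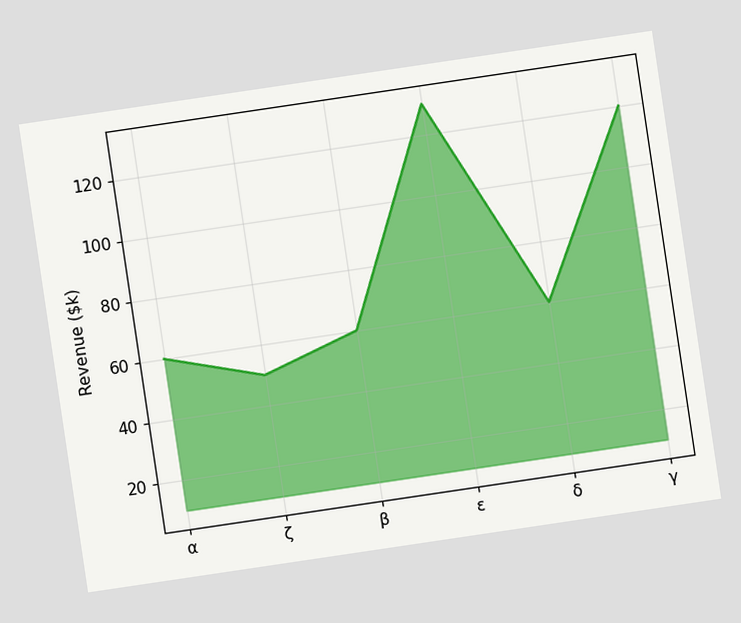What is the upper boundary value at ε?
The chart is tilted about 8° counter-clockwise. At ε the upper boundary is at $130k.

$130k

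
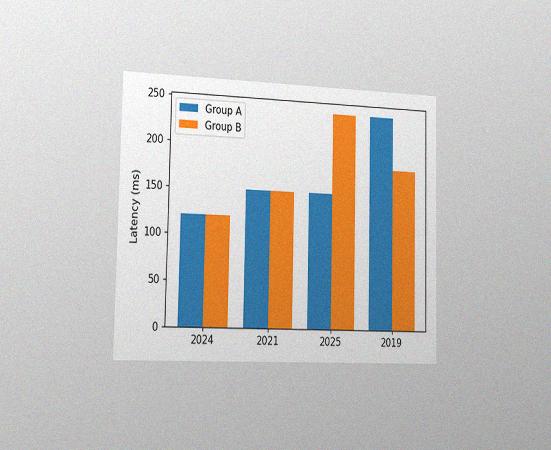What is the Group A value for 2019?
240ms

The chart is viewed slightly from the left, with some photo noise. The Group A bar at 2019 reaches 240ms on the y-axis.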